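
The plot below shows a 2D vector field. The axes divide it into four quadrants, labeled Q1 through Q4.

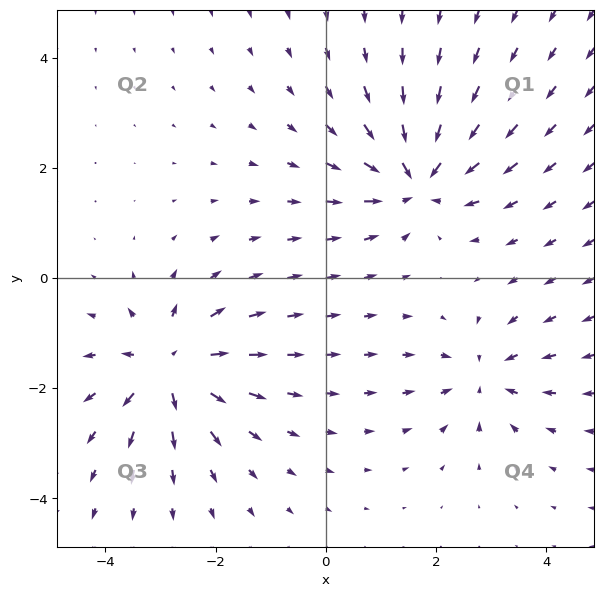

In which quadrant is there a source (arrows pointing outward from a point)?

The source sits at approximately (-2.8, -1.6), which lies in quadrant Q3. The divergence there is about +5, positive as expected for a source.

Q3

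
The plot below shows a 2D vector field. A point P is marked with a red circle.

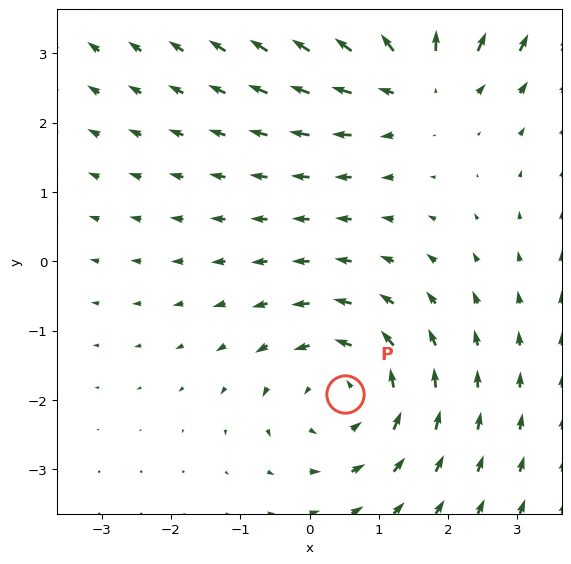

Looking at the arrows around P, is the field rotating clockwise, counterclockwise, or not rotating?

counterclockwise

Near P at (0.5, -1.9) the arrows circulate counterclockwise. The curl (z-component) there is about +3; positive curl means counterclockwise rotation.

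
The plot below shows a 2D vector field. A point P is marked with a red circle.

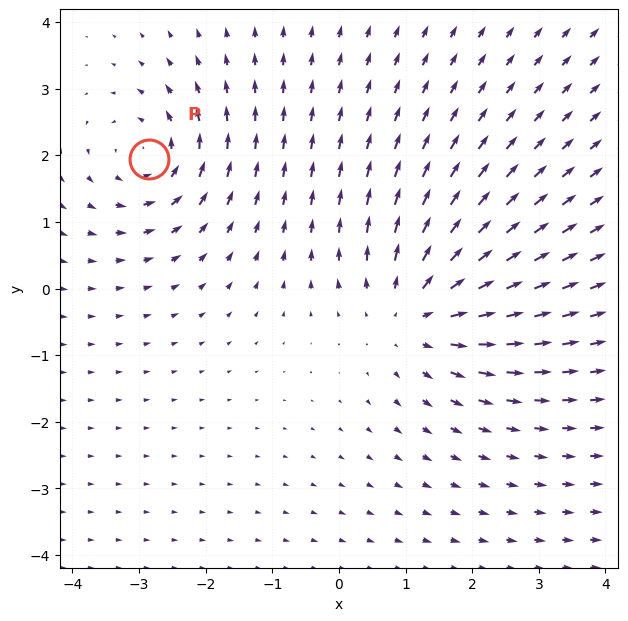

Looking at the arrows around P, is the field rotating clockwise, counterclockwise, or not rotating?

Near P at (-2.9, 1.9) the arrows circulate counterclockwise. The curl (z-component) there is about +4; positive curl means counterclockwise rotation.

counterclockwise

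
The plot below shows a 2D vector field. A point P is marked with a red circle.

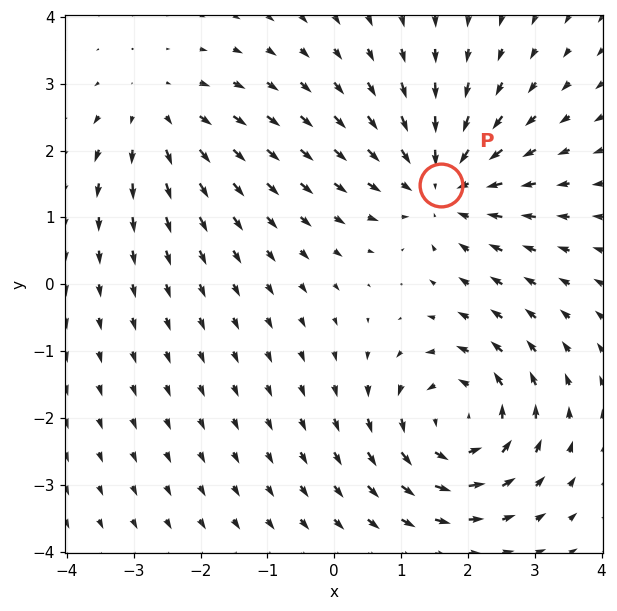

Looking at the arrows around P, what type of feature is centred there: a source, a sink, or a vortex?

sink

At P (1.6, 1.5) the arrows converge inward. Divergence about -5, curl ≈0 — negative divergence with near-zero curl is a sink.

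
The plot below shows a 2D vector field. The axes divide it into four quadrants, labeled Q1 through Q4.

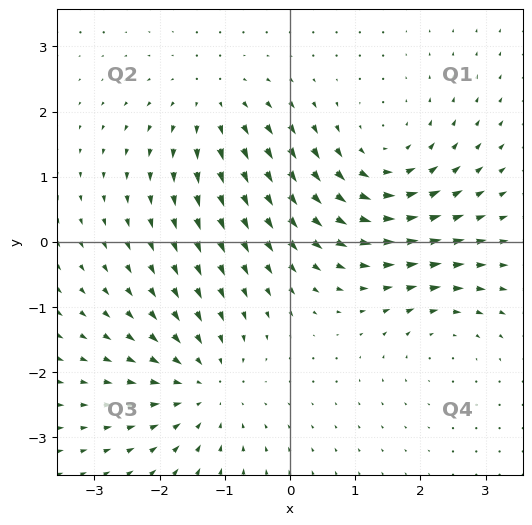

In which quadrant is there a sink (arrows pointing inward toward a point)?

The sink sits at approximately (-1.3, -2.2), which lies in quadrant Q3. The divergence there is about -4, negative as expected for a sink.

Q3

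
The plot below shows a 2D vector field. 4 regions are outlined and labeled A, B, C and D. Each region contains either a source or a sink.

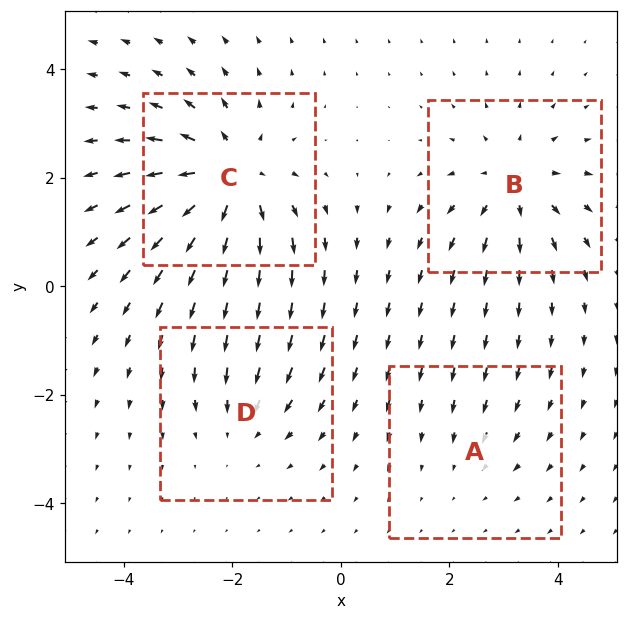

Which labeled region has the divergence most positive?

Divergence at each region's feature centre — A: about -2, B: about +5, C: about +7, D: about -3. Region C is most positive.

C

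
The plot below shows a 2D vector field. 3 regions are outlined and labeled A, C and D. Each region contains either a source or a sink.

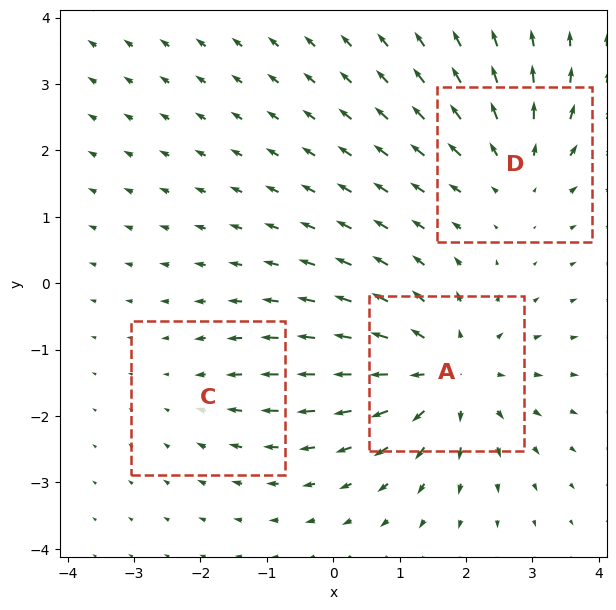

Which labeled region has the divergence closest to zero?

C

Divergence at each region's feature centre — A: about +5, C: about -2, D: about +3. Region C is closest to zero.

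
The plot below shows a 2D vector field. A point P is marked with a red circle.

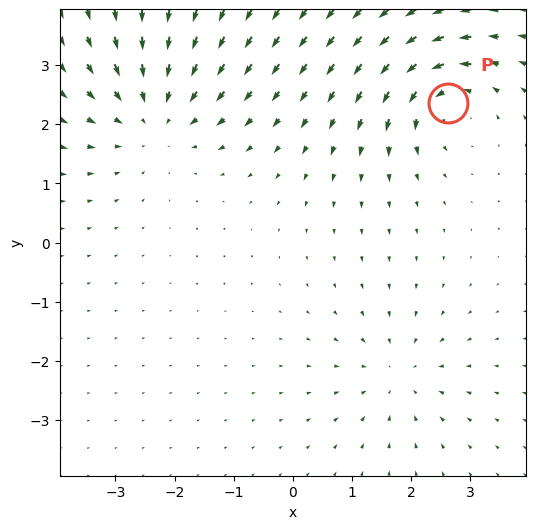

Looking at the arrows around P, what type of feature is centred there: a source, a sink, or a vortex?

vortex

At P (2.6, 2.4) the arrows circulate counterclockwise. Divergence ≈0, curl about +5 — near-zero divergence with nonzero curl is a vortex.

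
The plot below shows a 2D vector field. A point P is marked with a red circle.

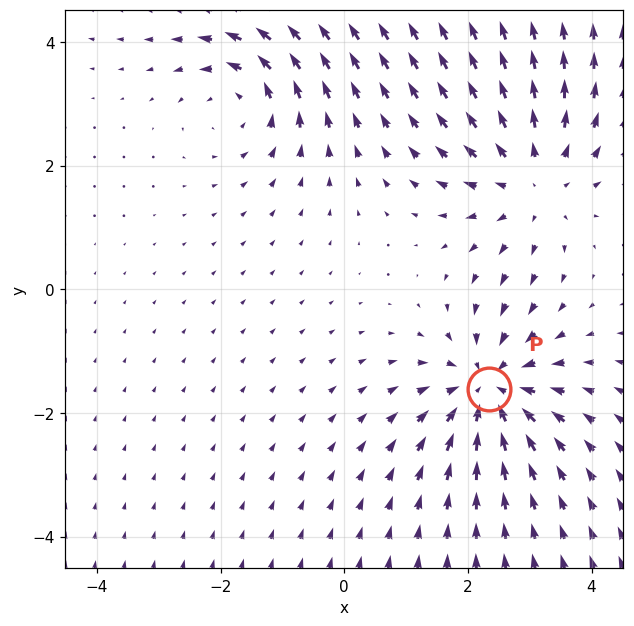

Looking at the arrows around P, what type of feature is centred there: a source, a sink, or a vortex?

At P (2.3, -1.6) the arrows converge inward. Divergence about -5, curl ≈0 — negative divergence with near-zero curl is a sink.

sink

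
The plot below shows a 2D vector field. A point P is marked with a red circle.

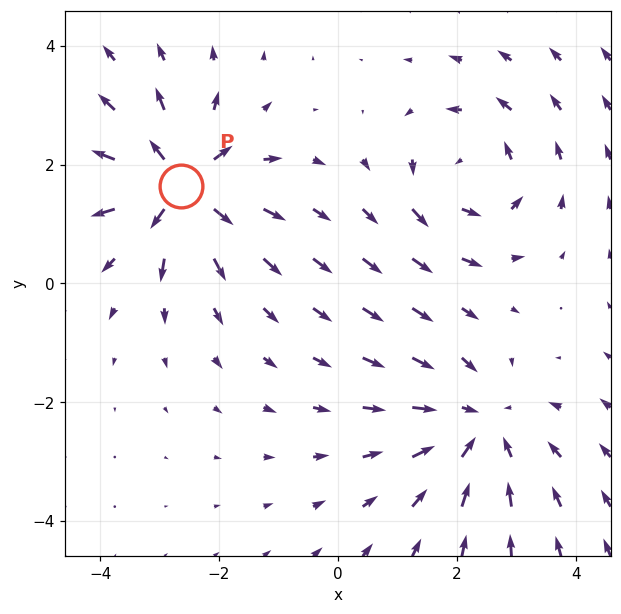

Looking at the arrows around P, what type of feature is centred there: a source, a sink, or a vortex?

At P (-2.6, 1.6) the arrows spread outward. Divergence about +7, curl ≈0 — positive divergence with near-zero curl is a source.

source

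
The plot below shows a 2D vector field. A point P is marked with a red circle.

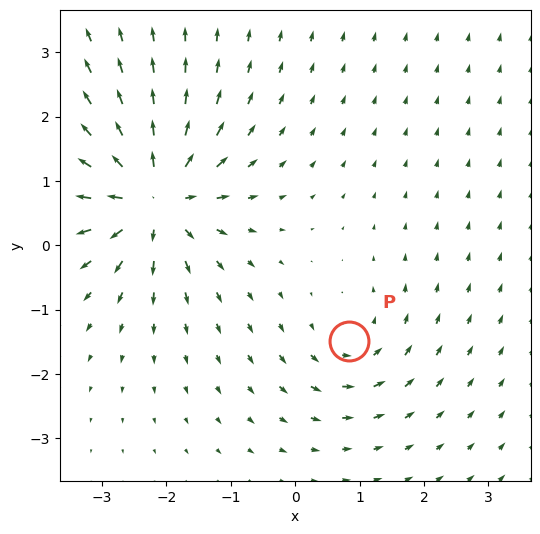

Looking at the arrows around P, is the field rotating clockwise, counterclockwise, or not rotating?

counterclockwise

Near P at (0.8, -1.5) the arrows circulate counterclockwise. The curl (z-component) there is about +3; positive curl means counterclockwise rotation.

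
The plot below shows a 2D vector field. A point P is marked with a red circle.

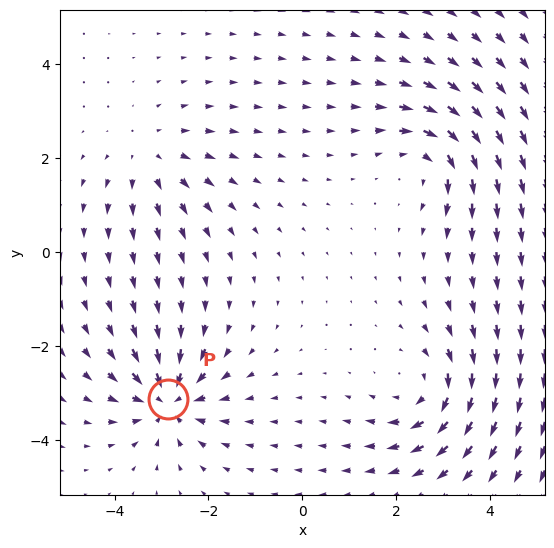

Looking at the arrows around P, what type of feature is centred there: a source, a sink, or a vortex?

At P (-2.9, -3.1) the arrows converge inward. Divergence about -6, curl ≈0 — negative divergence with near-zero curl is a sink.

sink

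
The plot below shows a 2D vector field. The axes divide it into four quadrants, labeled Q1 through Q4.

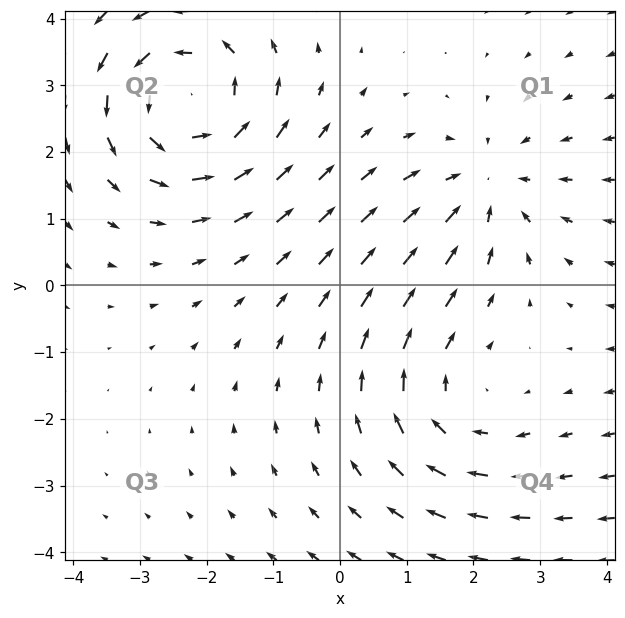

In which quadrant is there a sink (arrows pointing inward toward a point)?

Q1

The sink sits at approximately (2.2, 1.5), which lies in quadrant Q1. The divergence there is about -3, negative as expected for a sink.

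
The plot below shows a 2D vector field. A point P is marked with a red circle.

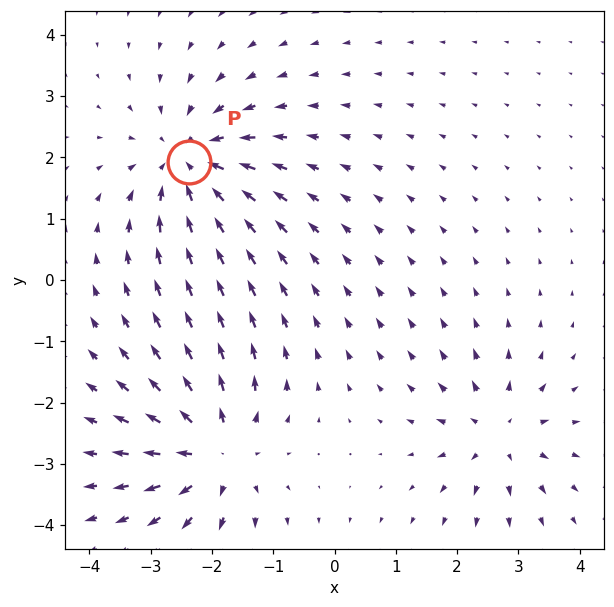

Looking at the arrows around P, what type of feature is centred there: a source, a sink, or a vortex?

At P (-2.4, 1.9) the arrows converge inward. Divergence about -4, curl ≈0 — negative divergence with near-zero curl is a sink.

sink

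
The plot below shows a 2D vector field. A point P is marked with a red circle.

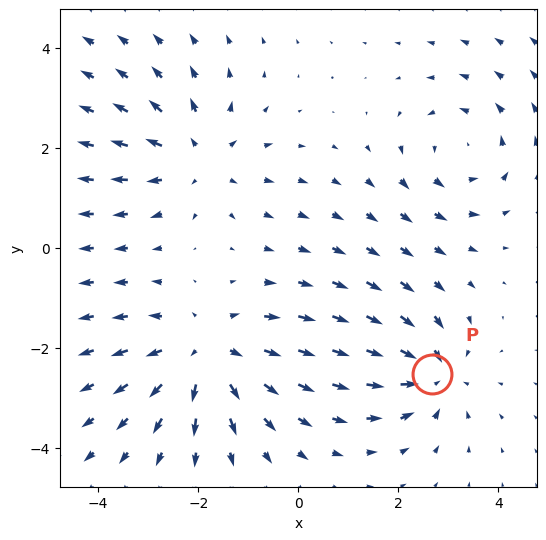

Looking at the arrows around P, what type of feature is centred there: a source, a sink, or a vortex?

At P (2.7, -2.5) the arrows converge inward. Divergence about -4, curl ≈0 — negative divergence with near-zero curl is a sink.

sink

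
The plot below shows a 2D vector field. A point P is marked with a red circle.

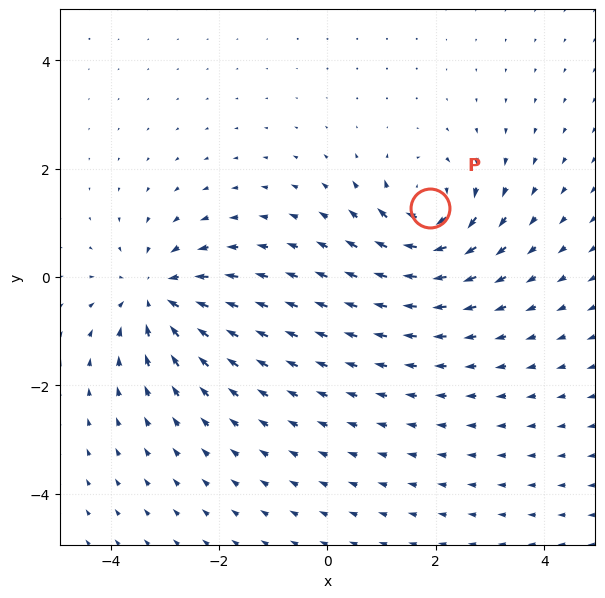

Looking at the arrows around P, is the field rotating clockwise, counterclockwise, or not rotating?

clockwise

Near P at (1.9, 1.3) the arrows circulate clockwise. The curl (z-component) there is about -6; negative curl means clockwise rotation.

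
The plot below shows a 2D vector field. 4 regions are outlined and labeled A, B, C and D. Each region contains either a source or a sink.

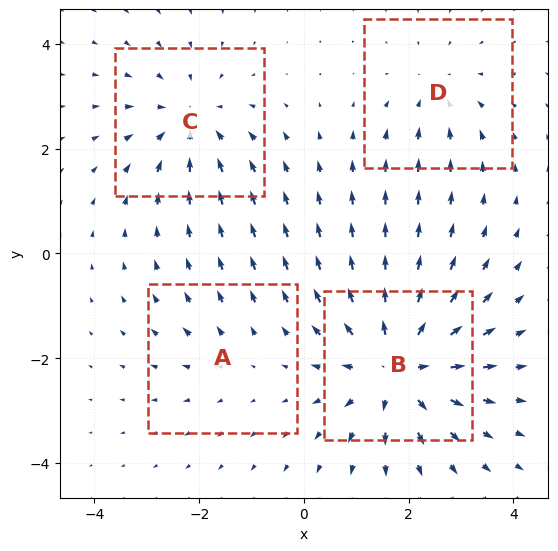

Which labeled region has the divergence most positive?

Divergence at each region's feature centre — A: about +2, B: about +6, C: about -4, D: about -3. Region B is most positive.

B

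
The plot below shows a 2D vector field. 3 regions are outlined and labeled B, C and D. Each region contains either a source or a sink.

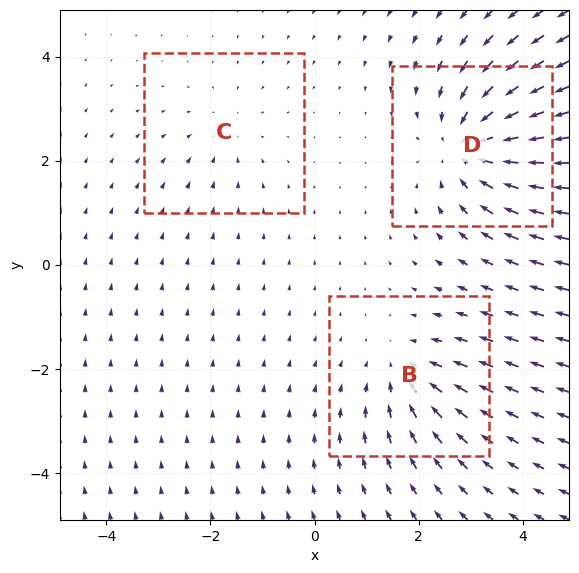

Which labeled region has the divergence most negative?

Divergence at each region's feature centre — B: about -3, C: about -2, D: about -5. Region D is most negative.

D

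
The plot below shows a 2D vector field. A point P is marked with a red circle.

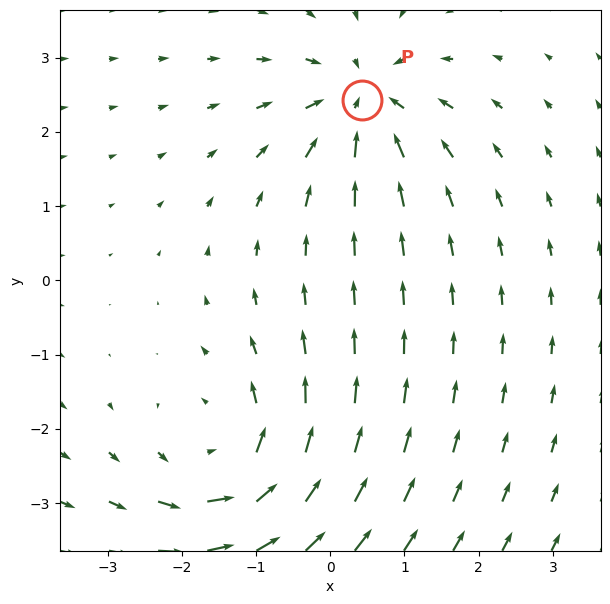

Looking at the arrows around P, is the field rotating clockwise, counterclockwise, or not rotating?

Near P at (0.4, 2.4) the arrows show no circulation. The curl there is ≈0.

not rotating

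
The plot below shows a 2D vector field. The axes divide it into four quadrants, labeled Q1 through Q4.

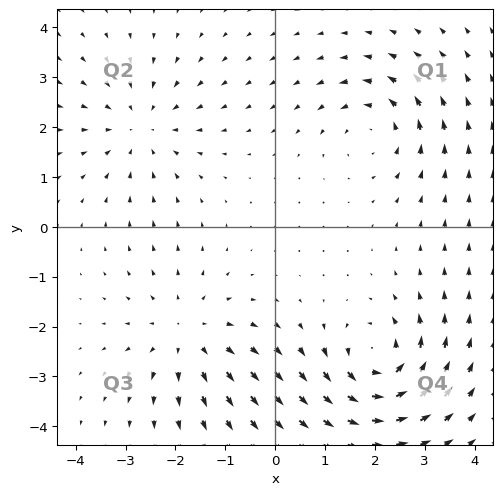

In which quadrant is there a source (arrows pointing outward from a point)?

Q3

The source sits at approximately (-1.8, -2.1), which lies in quadrant Q3. The divergence there is about +3, positive as expected for a source.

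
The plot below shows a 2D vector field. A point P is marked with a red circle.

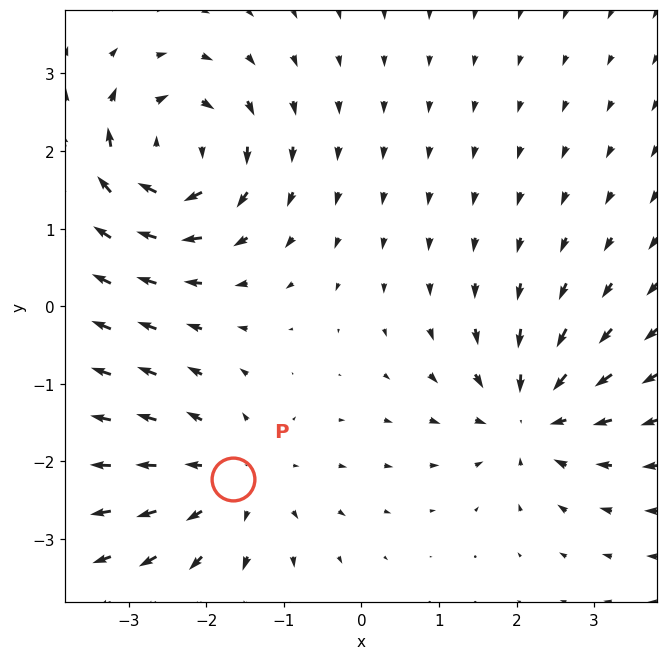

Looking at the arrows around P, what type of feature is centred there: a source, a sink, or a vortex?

At P (-1.7, -2.2) the arrows spread outward. Divergence about +4, curl ≈0 — positive divergence with near-zero curl is a source.

source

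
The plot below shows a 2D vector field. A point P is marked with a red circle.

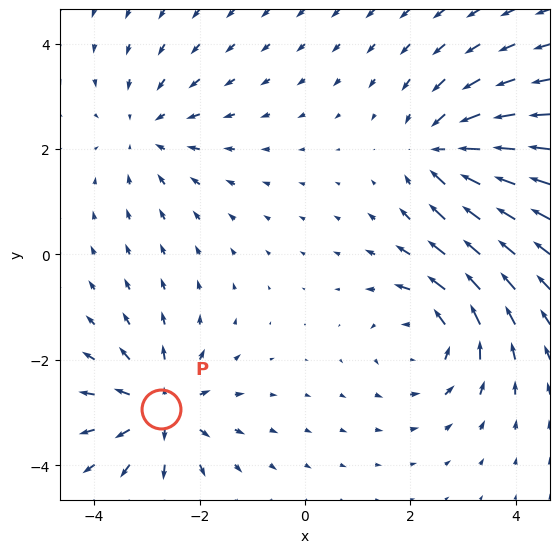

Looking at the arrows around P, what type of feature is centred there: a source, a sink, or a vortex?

At P (-2.7, -2.9) the arrows spread outward. Divergence about +6, curl ≈0 — positive divergence with near-zero curl is a source.

source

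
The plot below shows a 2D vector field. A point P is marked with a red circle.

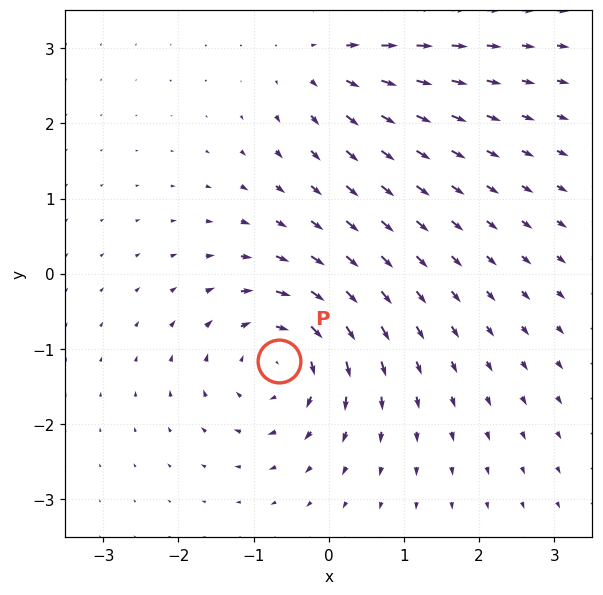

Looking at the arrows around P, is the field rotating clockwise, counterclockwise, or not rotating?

Near P at (-0.7, -1.2) the arrows circulate clockwise. The curl (z-component) there is about -6; negative curl means clockwise rotation.

clockwise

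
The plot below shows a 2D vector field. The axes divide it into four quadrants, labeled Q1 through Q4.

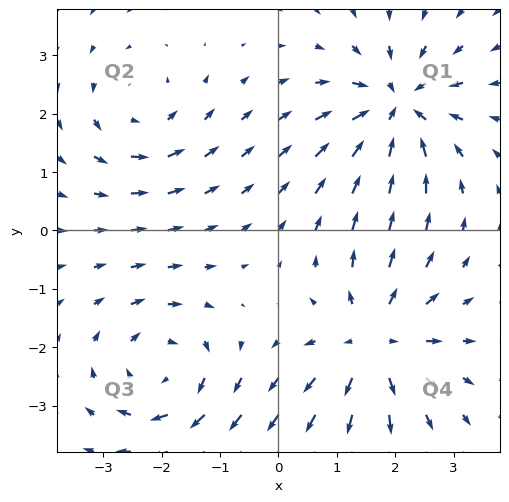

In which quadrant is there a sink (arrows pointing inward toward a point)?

The sink sits at approximately (2.0, 2.1), which lies in quadrant Q1. The divergence there is about -6, negative as expected for a sink.

Q1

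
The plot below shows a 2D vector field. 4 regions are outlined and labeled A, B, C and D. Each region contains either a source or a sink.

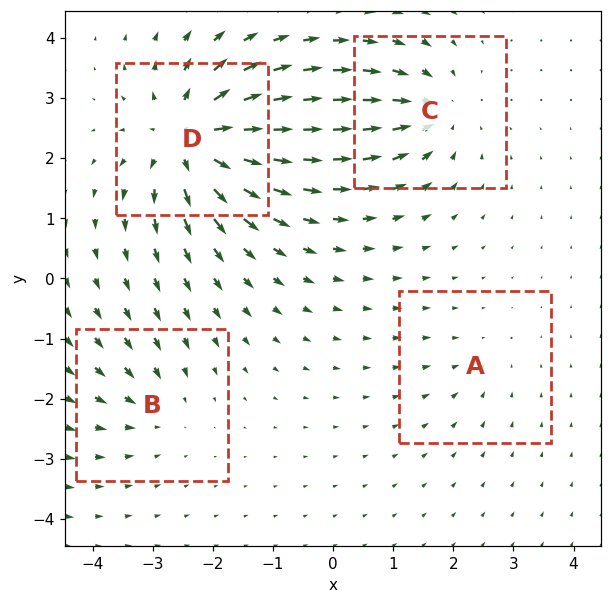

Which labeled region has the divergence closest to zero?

Divergence at each region's feature centre — A: about -2, B: about -3, C: about -5, D: about +8. Region A is closest to zero.

A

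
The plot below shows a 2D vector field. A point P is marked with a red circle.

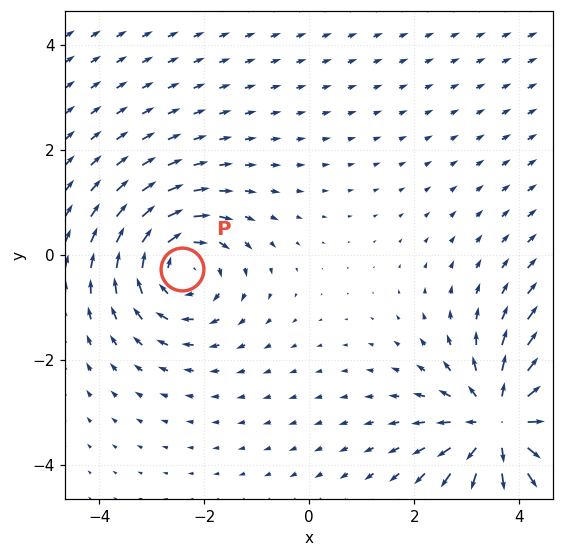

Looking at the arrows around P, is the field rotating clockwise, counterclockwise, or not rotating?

clockwise

Near P at (-2.4, -0.3) the arrows circulate clockwise. The curl (z-component) there is about -3; negative curl means clockwise rotation.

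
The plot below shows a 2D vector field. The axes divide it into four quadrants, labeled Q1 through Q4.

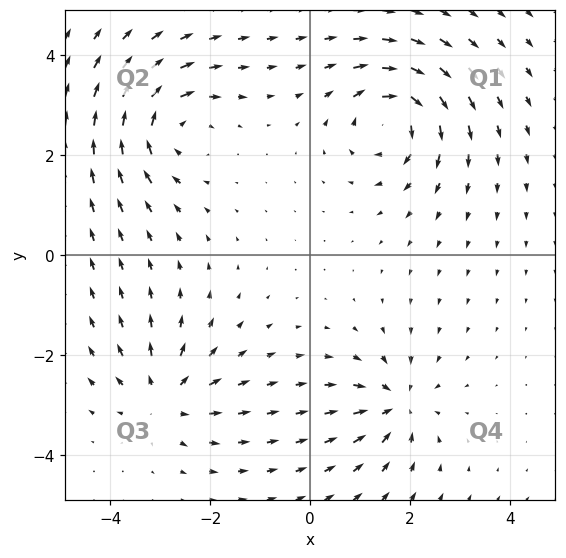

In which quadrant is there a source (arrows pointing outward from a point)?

Q3

The source sits at approximately (-2.9, -2.8), which lies in quadrant Q3. The divergence there is about +4, positive as expected for a source.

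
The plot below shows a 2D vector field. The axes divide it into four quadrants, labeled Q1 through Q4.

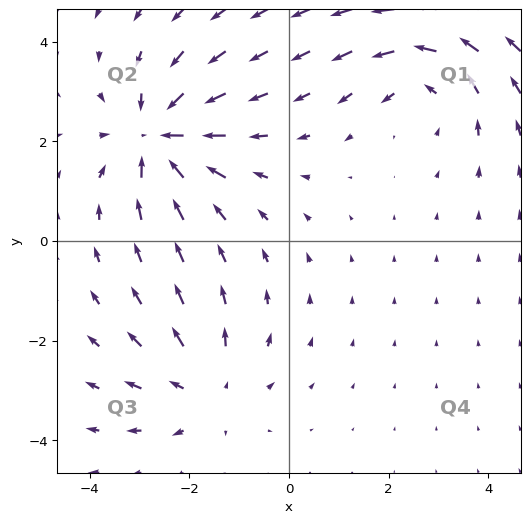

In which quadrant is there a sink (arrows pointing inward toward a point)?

Q2

The sink sits at approximately (-2.6, 2.1), which lies in quadrant Q2. The divergence there is about -5, negative as expected for a sink.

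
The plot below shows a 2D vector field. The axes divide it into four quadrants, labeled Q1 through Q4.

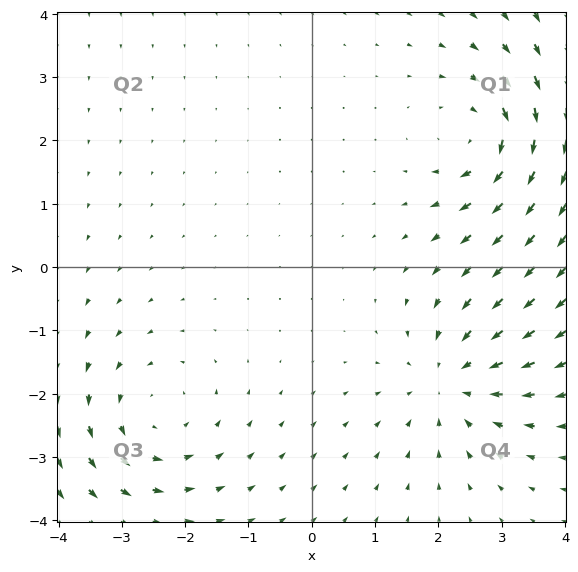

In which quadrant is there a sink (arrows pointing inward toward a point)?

Q4

The sink sits at approximately (2.2, -1.8), which lies in quadrant Q4. The divergence there is about -4, negative as expected for a sink.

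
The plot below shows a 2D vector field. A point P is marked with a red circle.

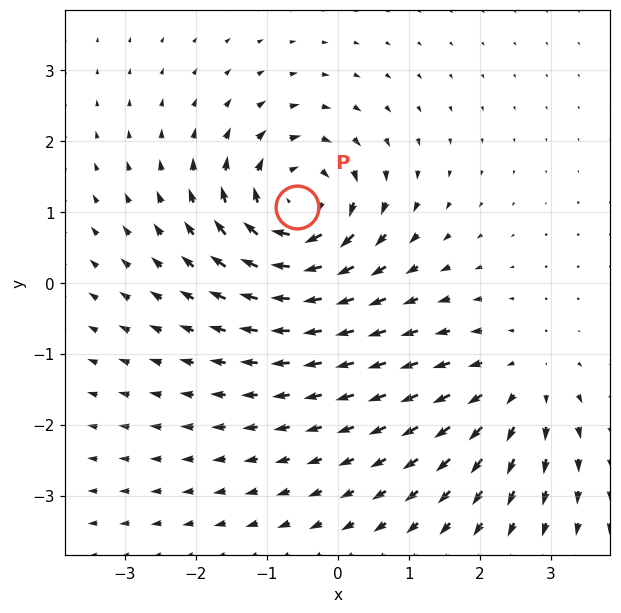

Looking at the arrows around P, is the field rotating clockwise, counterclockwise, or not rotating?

clockwise

Near P at (-0.6, 1.1) the arrows circulate clockwise. The curl (z-component) there is about -6; negative curl means clockwise rotation.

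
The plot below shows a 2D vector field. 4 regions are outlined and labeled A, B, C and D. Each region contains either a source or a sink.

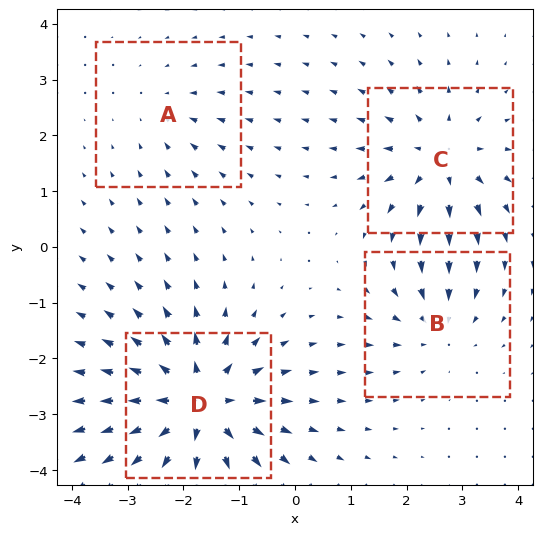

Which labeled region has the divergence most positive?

Divergence at each region's feature centre — A: about -2, B: about -4, C: about +5, D: about +7. Region D is most positive.

D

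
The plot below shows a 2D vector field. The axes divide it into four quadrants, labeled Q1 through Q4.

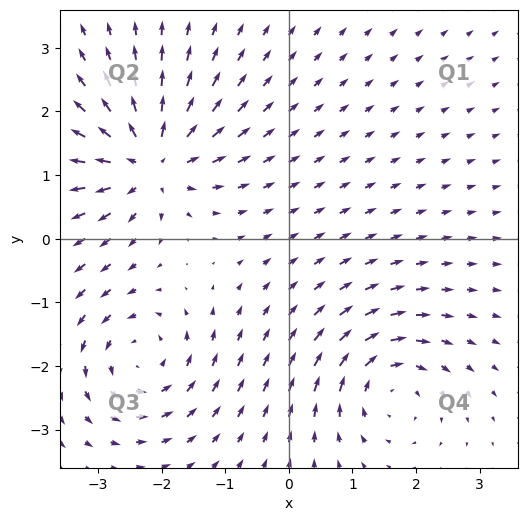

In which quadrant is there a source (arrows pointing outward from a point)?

The source sits at approximately (-2.2, 1.2), which lies in quadrant Q2. The divergence there is about +6, positive as expected for a source.

Q2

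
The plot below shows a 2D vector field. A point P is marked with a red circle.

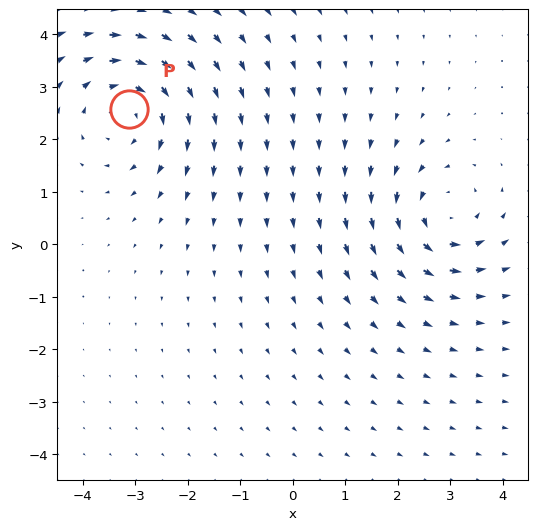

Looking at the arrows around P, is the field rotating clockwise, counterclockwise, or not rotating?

clockwise

Near P at (-3.1, 2.6) the arrows circulate clockwise. The curl (z-component) there is about -4; negative curl means clockwise rotation.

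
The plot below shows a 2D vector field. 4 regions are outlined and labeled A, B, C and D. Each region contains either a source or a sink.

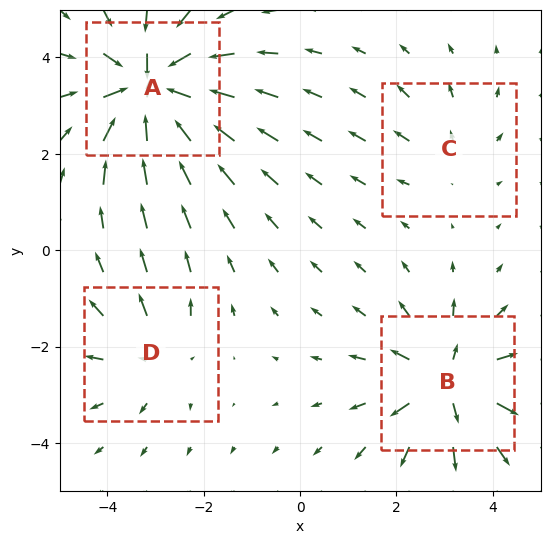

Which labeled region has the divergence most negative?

Divergence at each region's feature centre — A: about -8, B: about +6, C: about +2, D: about +4. Region A is most negative.

A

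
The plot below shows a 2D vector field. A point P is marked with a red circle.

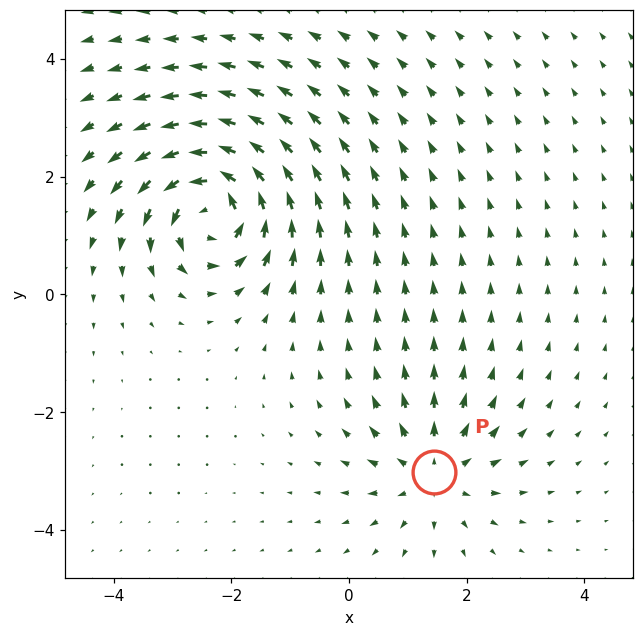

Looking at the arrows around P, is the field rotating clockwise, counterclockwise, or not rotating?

not rotating

Near P at (1.4, -3.0) the arrows show no circulation. The curl there is ≈0.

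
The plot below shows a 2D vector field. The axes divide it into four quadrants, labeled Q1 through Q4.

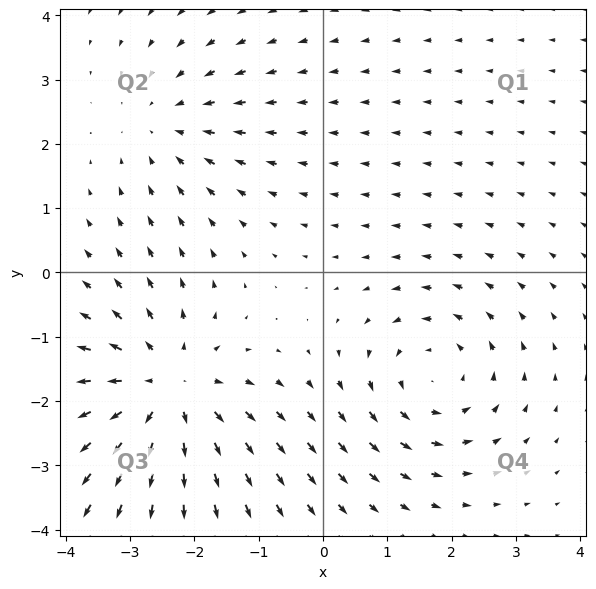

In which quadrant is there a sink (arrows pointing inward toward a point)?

Q2

The sink sits at approximately (-2.4, 2.3), which lies in quadrant Q2. The divergence there is about -2, negative as expected for a sink.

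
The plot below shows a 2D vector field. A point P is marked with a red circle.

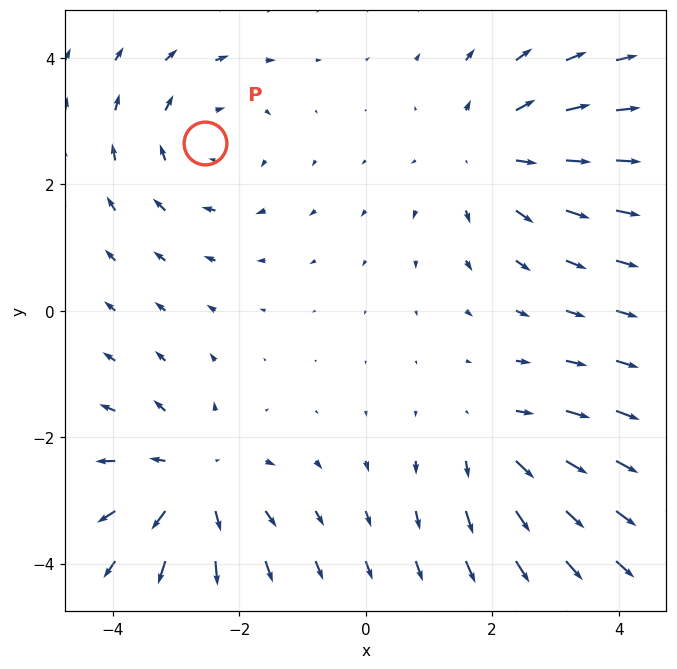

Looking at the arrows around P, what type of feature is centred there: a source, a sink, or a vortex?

At P (-2.5, 2.7) the arrows circulate clockwise. Divergence ≈0, curl about -3 — near-zero divergence with nonzero curl is a vortex.

vortex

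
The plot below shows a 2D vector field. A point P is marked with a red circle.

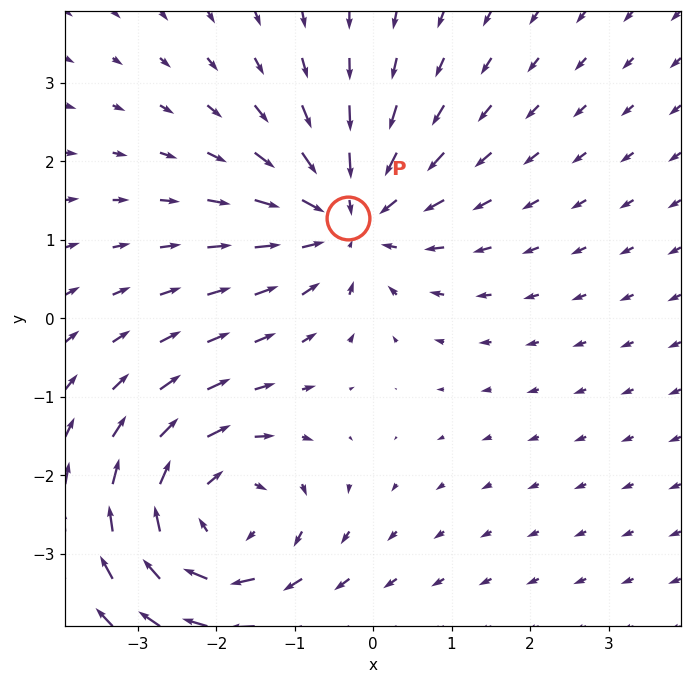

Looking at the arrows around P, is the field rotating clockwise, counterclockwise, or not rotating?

not rotating

Near P at (-0.3, 1.3) the arrows show no circulation. The curl there is ≈0.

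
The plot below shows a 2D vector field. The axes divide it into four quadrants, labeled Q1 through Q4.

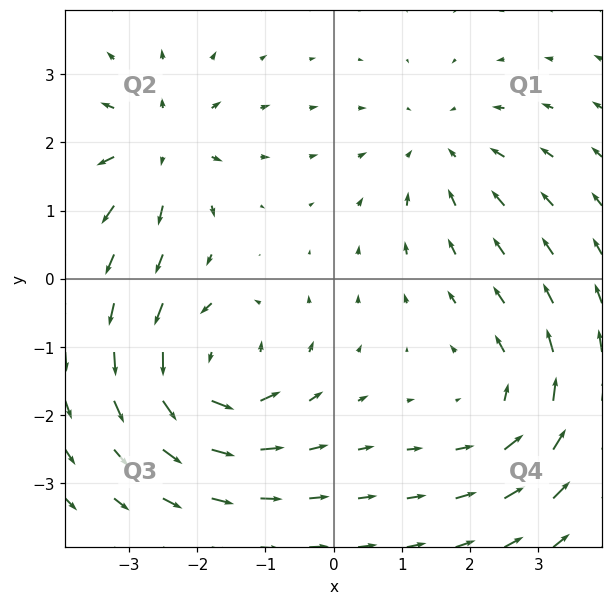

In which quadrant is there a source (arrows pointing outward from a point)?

The source sits at approximately (-2.6, 1.9), which lies in quadrant Q2. The divergence there is about +5, positive as expected for a source.

Q2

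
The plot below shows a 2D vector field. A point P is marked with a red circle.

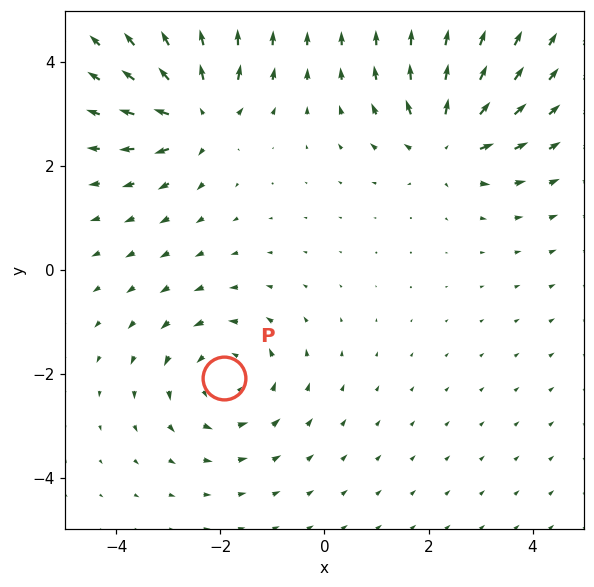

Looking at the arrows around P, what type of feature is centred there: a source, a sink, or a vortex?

At P (-1.9, -2.1) the arrows circulate counterclockwise. Divergence ≈0, curl about +4 — near-zero divergence with nonzero curl is a vortex.

vortex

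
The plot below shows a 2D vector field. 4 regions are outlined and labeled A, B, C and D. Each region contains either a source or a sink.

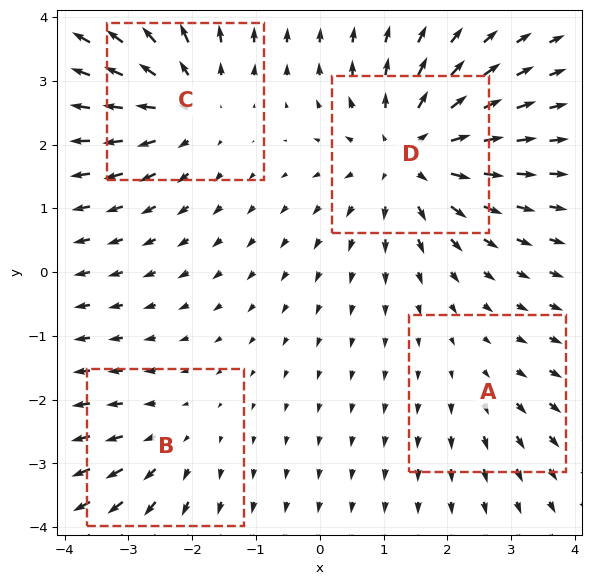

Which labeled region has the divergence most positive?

Divergence at each region's feature centre — A: about +2, B: about +3, C: about +5, D: about +6. Region D is most positive.

D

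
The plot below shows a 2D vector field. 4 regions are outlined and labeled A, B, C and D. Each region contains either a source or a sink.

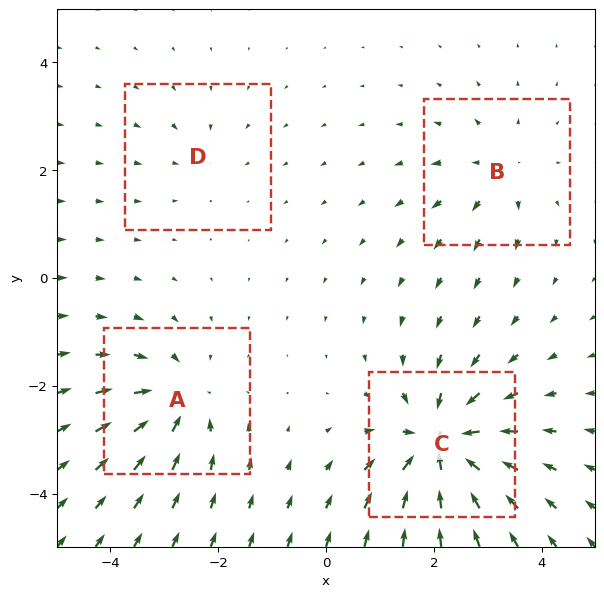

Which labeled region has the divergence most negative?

C

Divergence at each region's feature centre — A: about -6, B: about +4, C: about -9, D: about -2. Region C is most negative.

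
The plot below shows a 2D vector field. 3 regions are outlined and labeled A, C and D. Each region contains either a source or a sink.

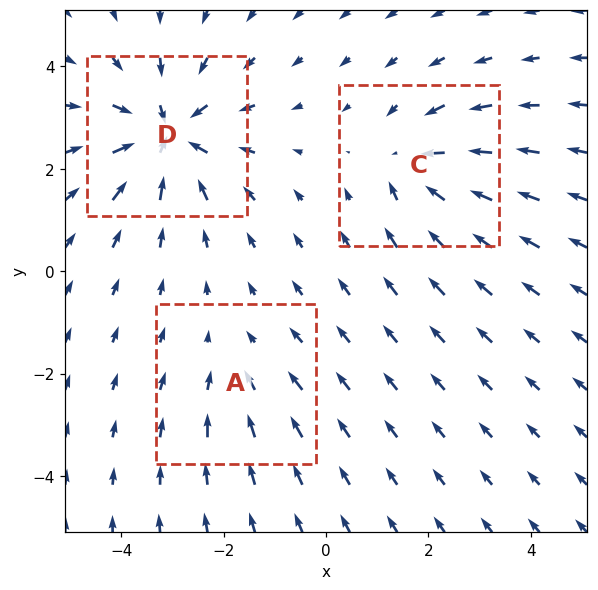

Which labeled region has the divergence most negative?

D

Divergence at each region's feature centre — A: about -2, C: about -3, D: about -5. Region D is most negative.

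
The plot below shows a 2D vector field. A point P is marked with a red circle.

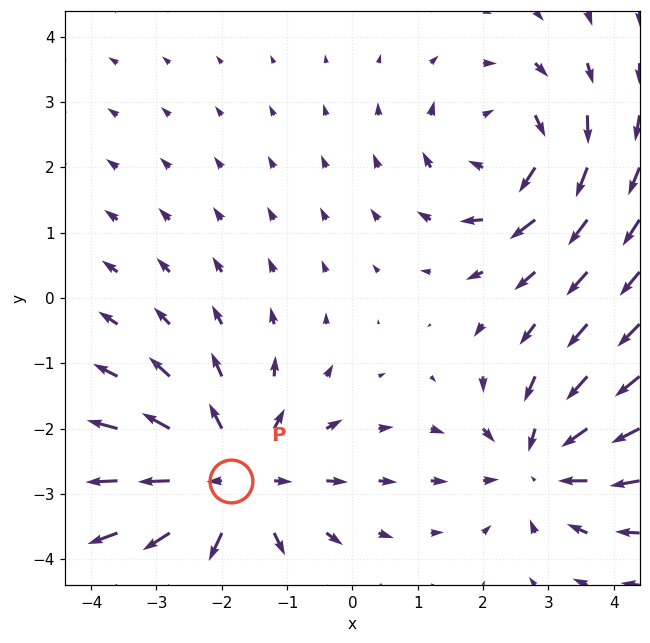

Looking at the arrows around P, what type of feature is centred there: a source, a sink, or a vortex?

source

At P (-1.9, -2.8) the arrows spread outward. Divergence about +4, curl ≈0 — positive divergence with near-zero curl is a source.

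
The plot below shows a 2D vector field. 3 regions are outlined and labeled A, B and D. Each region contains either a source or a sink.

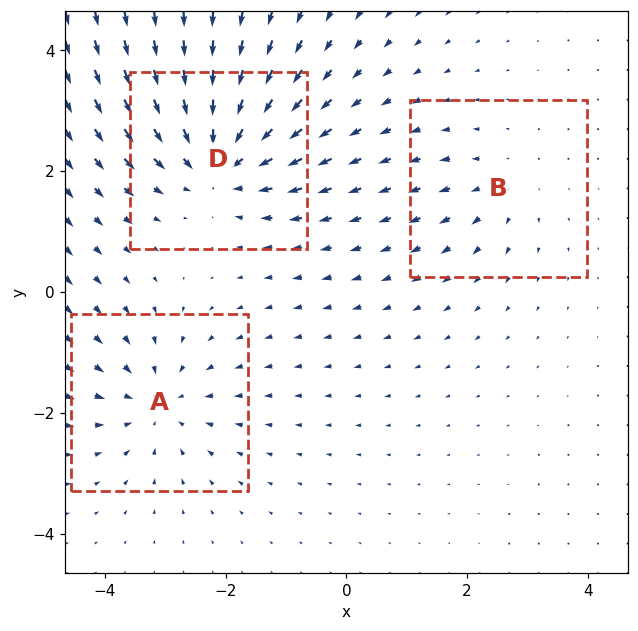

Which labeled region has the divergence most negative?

D

Divergence at each region's feature centre — A: about -3, B: about +2, D: about -5. Region D is most negative.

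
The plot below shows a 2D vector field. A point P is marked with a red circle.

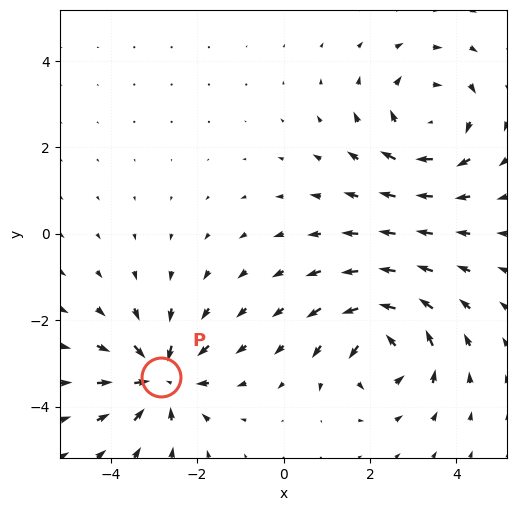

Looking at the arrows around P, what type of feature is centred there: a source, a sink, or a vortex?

At P (-2.8, -3.3) the arrows converge inward. Divergence about -4, curl ≈0 — negative divergence with near-zero curl is a sink.

sink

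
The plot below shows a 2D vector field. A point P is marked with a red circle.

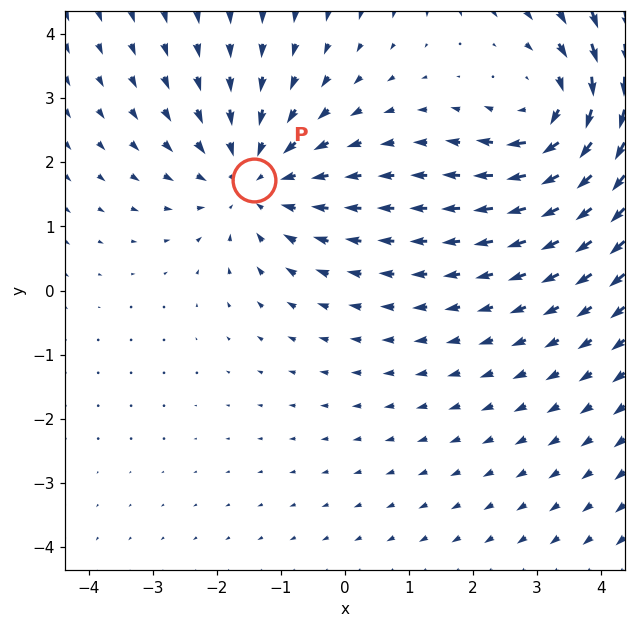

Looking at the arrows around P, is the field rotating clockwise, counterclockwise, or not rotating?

Near P at (-1.4, 1.7) the arrows show no circulation. The curl there is ≈0.

not rotating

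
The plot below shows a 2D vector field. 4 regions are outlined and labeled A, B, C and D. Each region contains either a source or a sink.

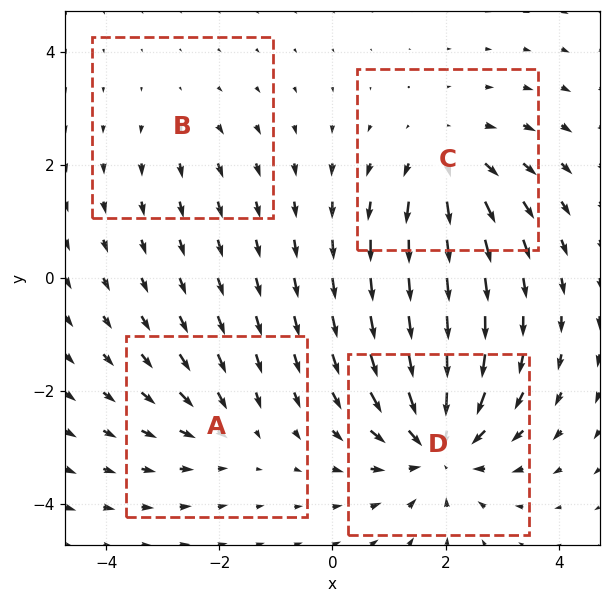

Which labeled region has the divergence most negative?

D

Divergence at each region's feature centre — A: about -3, B: about +2, C: about +4, D: about -6. Region D is most negative.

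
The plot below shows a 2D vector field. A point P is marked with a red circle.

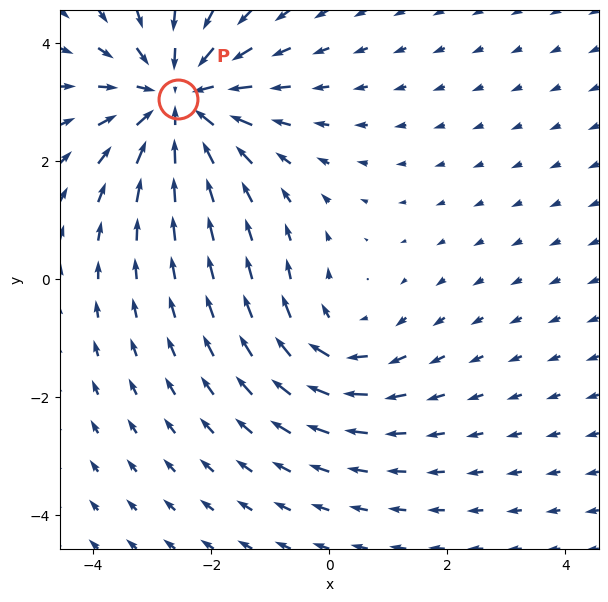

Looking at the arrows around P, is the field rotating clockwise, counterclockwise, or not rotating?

Near P at (-2.6, 3.0) the arrows show no circulation. The curl there is ≈0.

not rotating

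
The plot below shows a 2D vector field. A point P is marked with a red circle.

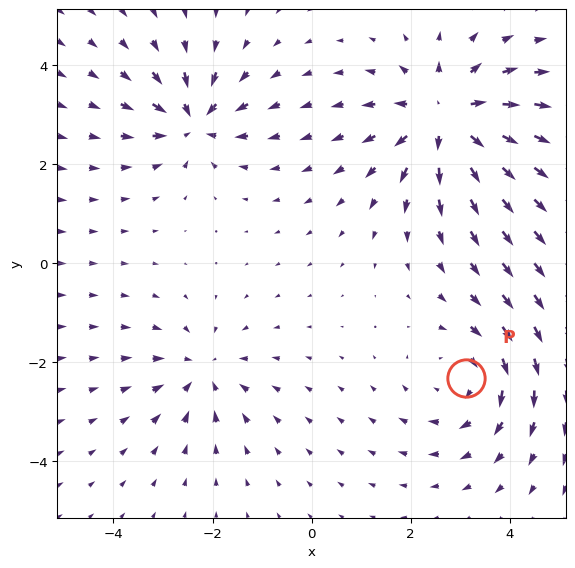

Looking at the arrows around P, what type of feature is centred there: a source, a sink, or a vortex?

vortex

At P (3.1, -2.3) the arrows circulate clockwise. Divergence ≈0, curl about -3 — near-zero divergence with nonzero curl is a vortex.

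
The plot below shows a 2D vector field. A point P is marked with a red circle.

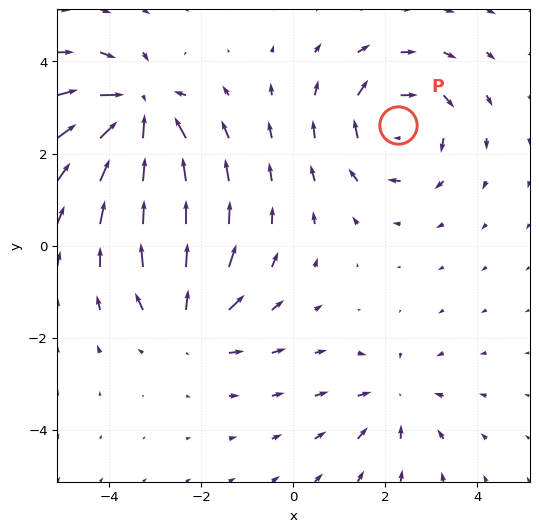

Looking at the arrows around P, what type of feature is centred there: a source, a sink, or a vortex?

vortex

At P (2.3, 2.6) the arrows circulate clockwise. Divergence ≈0, curl about -5 — near-zero divergence with nonzero curl is a vortex.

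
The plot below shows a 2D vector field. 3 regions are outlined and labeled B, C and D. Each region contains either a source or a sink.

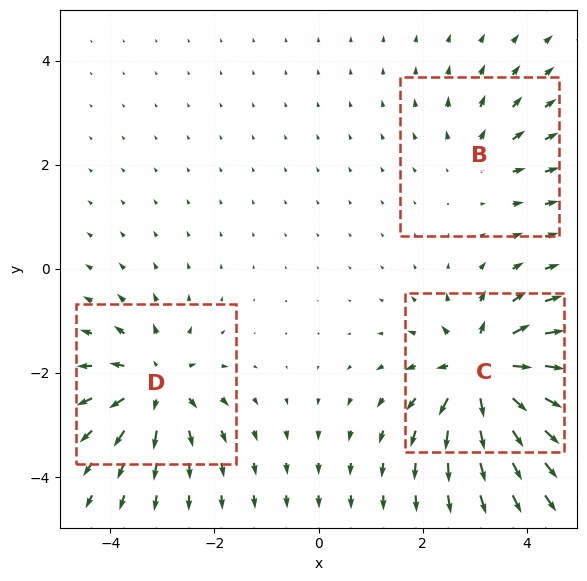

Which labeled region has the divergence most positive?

Divergence at each region's feature centre — B: about +2, C: about +6, D: about +4. Region C is most positive.

C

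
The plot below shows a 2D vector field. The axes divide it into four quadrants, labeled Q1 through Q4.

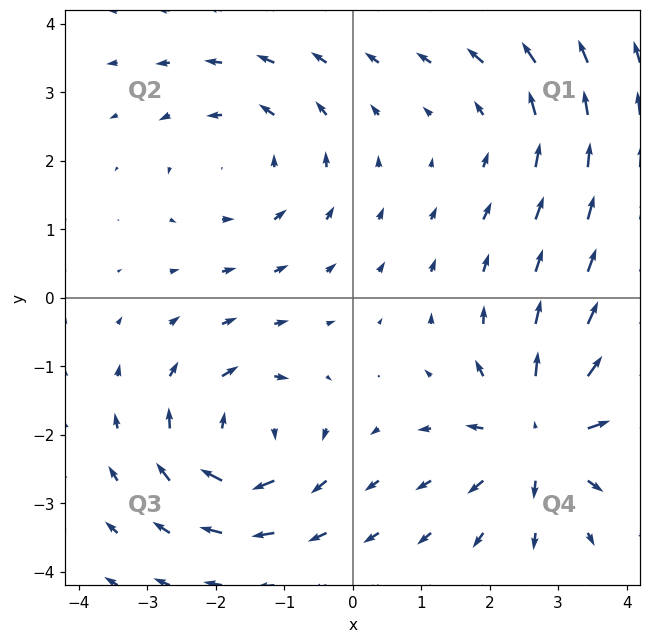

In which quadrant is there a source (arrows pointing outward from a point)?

The source sits at approximately (2.7, -2.0), which lies in quadrant Q4. The divergence there is about +5, positive as expected for a source.

Q4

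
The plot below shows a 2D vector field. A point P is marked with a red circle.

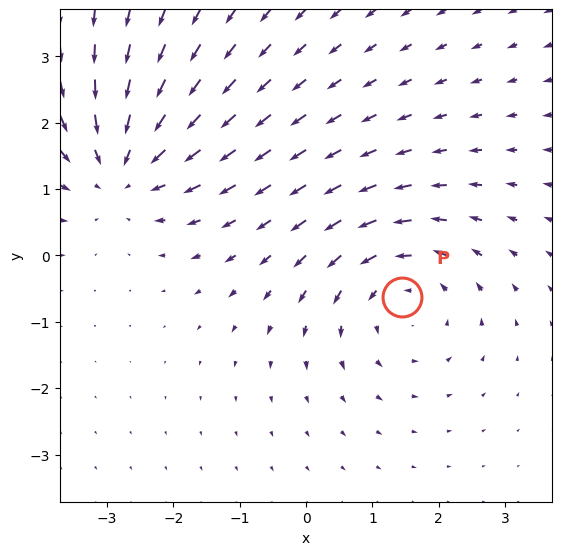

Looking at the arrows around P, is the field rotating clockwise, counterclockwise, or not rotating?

Near P at (1.5, -0.6) the arrows circulate counterclockwise. The curl (z-component) there is about +3; positive curl means counterclockwise rotation.

counterclockwise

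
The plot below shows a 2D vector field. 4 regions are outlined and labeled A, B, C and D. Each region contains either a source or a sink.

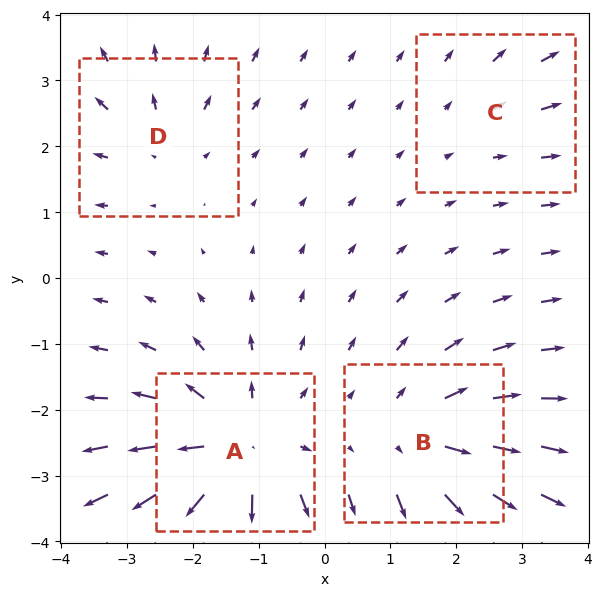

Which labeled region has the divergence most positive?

A

Divergence at each region's feature centre — A: about +8, B: about +6, C: about +2, D: about +3. Region A is most positive.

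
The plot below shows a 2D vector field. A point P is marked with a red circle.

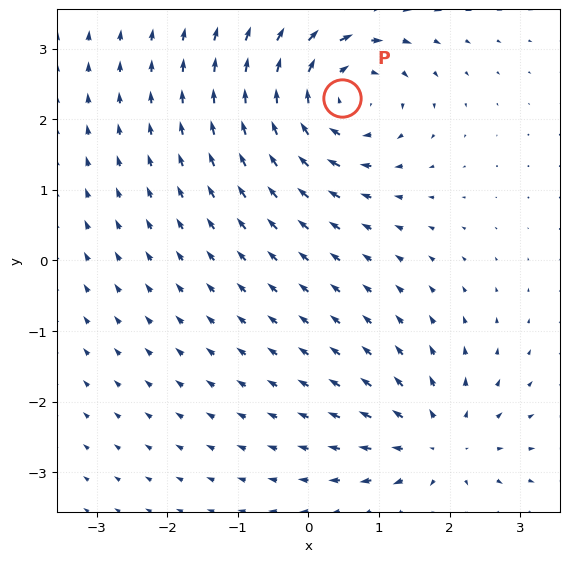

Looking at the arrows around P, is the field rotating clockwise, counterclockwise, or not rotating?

clockwise

Near P at (0.5, 2.3) the arrows circulate clockwise. The curl (z-component) there is about -5; negative curl means clockwise rotation.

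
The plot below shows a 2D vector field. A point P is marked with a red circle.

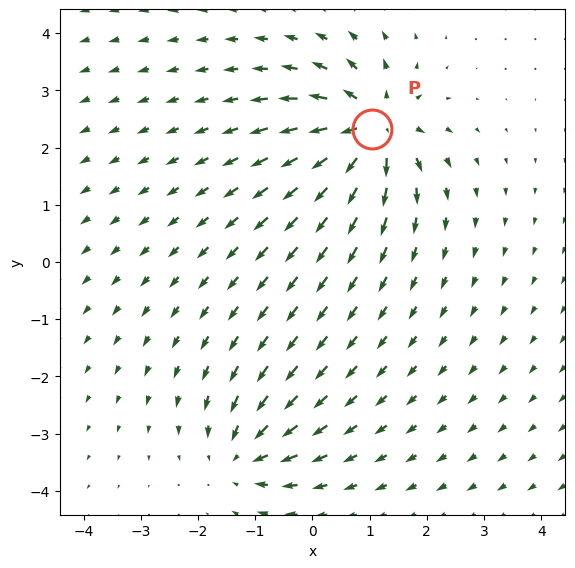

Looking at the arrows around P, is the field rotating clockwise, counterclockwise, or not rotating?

not rotating

Near P at (1.0, 2.3) the arrows show no circulation. The curl there is ≈0.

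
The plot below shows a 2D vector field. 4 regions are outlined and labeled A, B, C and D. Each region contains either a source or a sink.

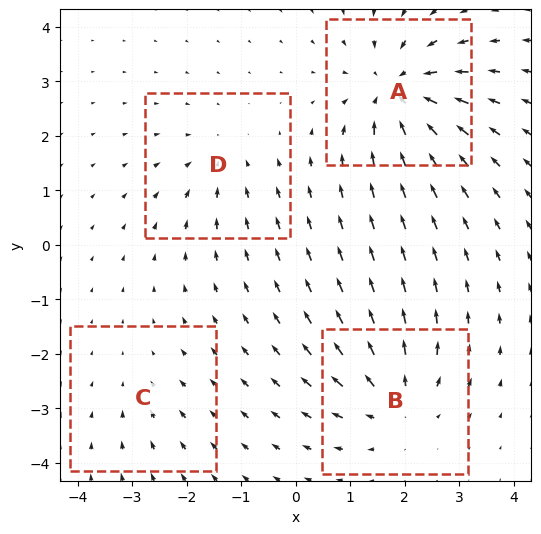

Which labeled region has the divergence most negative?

A

Divergence at each region's feature centre — A: about -7, B: about +5, C: about -2, D: about -3. Region A is most negative.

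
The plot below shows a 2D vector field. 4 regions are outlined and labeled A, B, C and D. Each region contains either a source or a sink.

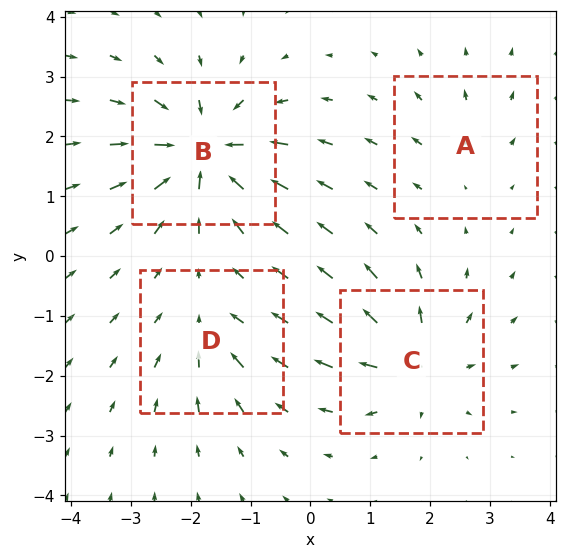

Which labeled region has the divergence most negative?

Divergence at each region's feature centre — A: about +3, B: about -9, C: about +6, D: about -4. Region B is most negative.

B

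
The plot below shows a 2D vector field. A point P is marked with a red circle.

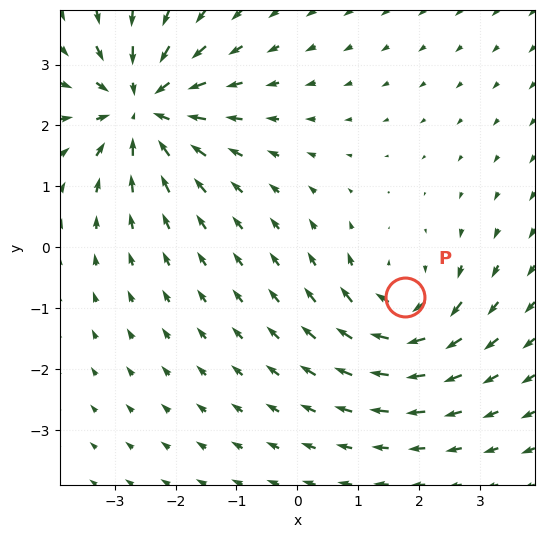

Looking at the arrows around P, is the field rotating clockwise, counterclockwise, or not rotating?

Near P at (1.8, -0.8) the arrows circulate clockwise. The curl (z-component) there is about -4; negative curl means clockwise rotation.

clockwise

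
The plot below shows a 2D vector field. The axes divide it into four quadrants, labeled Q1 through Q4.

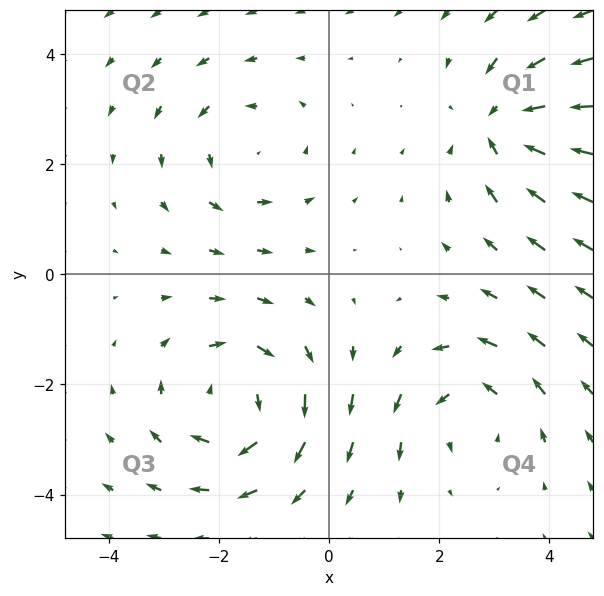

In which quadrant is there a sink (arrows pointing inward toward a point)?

The sink sits at approximately (3.2, 2.7), which lies in quadrant Q1. The divergence there is about -4, negative as expected for a sink.

Q1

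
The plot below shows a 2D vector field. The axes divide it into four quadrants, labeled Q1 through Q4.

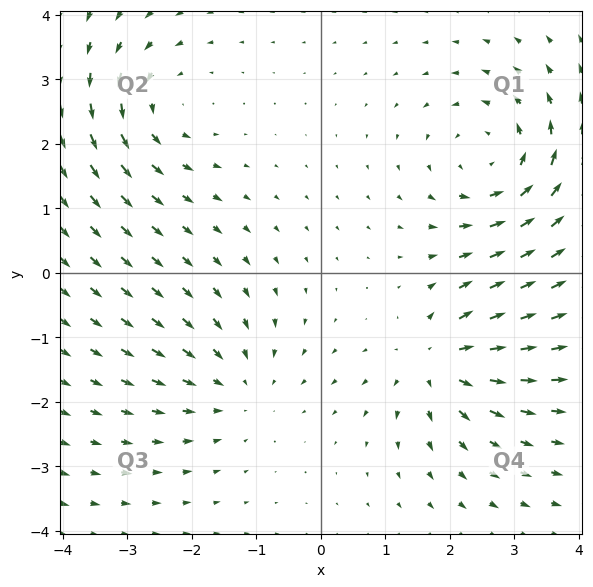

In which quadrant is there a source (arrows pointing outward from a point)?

Q4

The source sits at approximately (1.8, -1.4), which lies in quadrant Q4. The divergence there is about +5, positive as expected for a source.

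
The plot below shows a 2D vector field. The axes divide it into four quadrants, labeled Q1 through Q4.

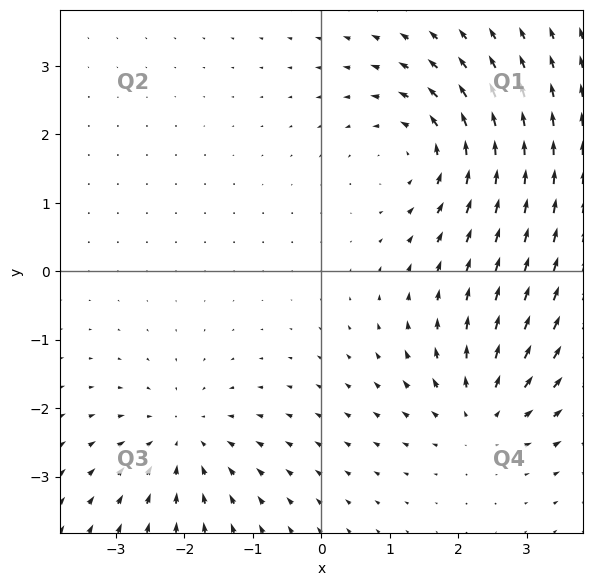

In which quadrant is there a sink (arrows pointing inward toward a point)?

The sink sits at approximately (-2.0, -2.5), which lies in quadrant Q3. The divergence there is about -3, negative as expected for a sink.

Q3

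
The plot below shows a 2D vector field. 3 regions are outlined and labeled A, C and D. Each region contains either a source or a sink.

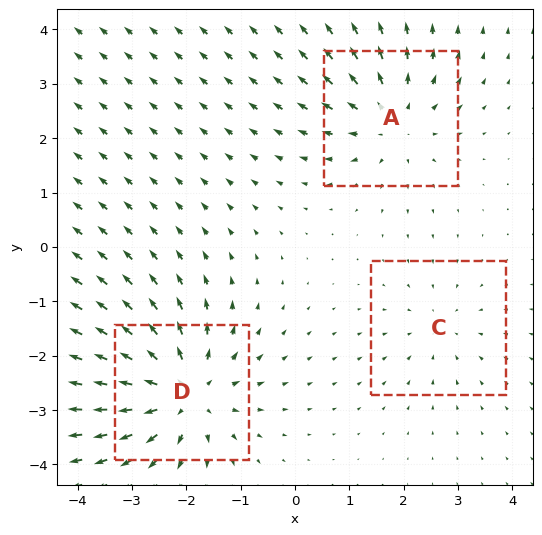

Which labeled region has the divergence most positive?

Divergence at each region's feature centre — A: about +3, C: about -2, D: about +5. Region D is most positive.

D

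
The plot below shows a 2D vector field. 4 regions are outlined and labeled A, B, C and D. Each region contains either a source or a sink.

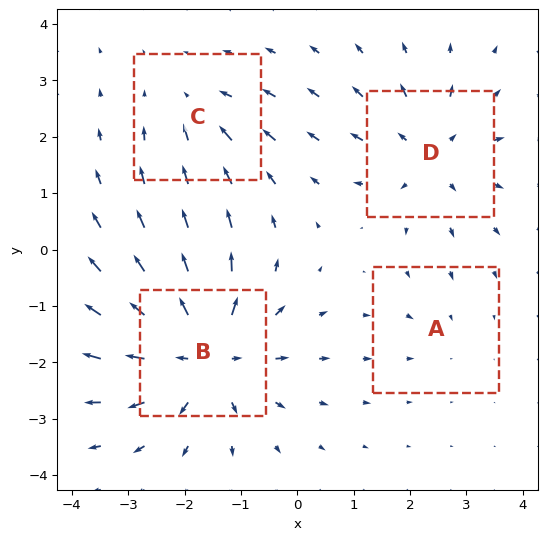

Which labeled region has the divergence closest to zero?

A

Divergence at each region's feature centre — A: about -2, B: about +7, C: about -3, D: about +4. Region A is closest to zero.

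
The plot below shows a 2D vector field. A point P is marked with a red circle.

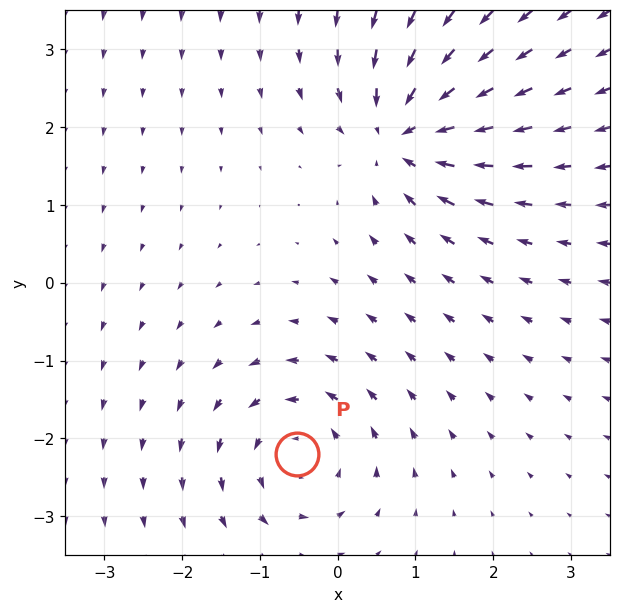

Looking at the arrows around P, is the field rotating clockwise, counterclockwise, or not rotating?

counterclockwise

Near P at (-0.5, -2.2) the arrows circulate counterclockwise. The curl (z-component) there is about +4; positive curl means counterclockwise rotation.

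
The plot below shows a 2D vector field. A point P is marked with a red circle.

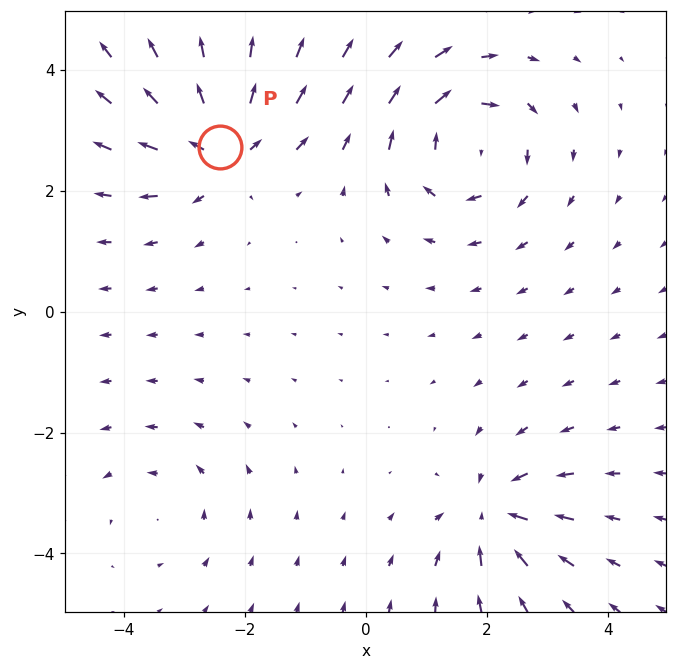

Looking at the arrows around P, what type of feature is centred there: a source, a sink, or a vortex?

source

At P (-2.4, 2.7) the arrows spread outward. Divergence about +6, curl ≈0 — positive divergence with near-zero curl is a source.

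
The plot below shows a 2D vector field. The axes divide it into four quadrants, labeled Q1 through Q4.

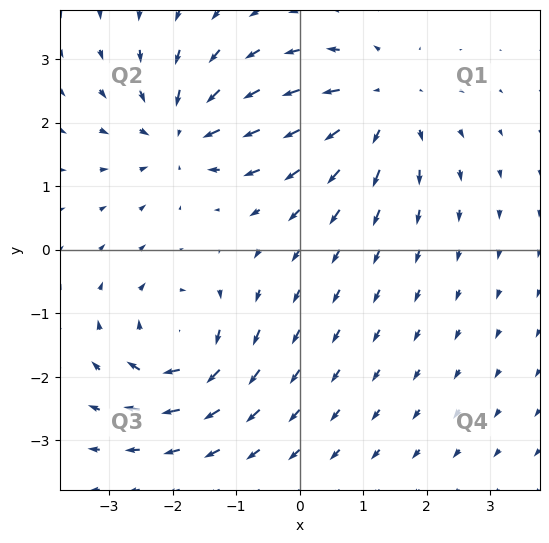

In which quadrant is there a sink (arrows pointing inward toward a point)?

Q2

The sink sits at approximately (-1.8, 1.8), which lies in quadrant Q2. The divergence there is about -3, negative as expected for a sink.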